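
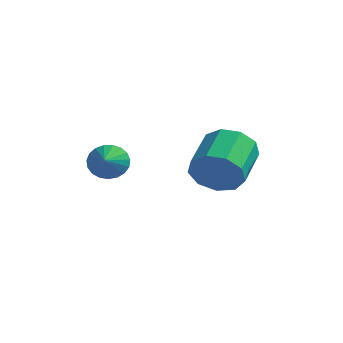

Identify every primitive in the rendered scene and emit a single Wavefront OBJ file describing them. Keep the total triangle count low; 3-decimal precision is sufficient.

v 1.81 0.552 0.054
v 2.327 0.318 0.961
v 1.967 2.054 1.614
v 1.45 2.288 0.706
v 2.794 0.598 0.472
v 2.434 2.335 1.125
v 2.8 0.857 -0.213
v 2.44 2.594 0.44
v 2.344 0.973 -0.773
v 1.983 2.71 -0.12
v 1.637 0.892 -0.946
v 1.277 2.628 -0.293
v 1.012 0.651 -0.652
v 0.651 2.388 0.001
v 0.76 0.364 -0.027
v 0.4 2.101 0.626
v 0.999 0.165 0.635
v 0.639 1.902 1.288
v 1.618 0.147 1.025
v 1.258 1.883 1.678
v -0.849 -2.33 1.1
v -0.412 -2.453 0.49
v -0.471 -3.17 1.54
v -0.224 -2.275 0.671
v -0.144 -2.105 0.925
v -0.186 -1.975 1.21
v -0.342 -1.906 1.476
v -0.586 -1.91 1.677
v -0.876 -1.987 1.778
v -1.16 -2.124 1.762
v -1.391 -2.296 1.631
v -1.528 -2.474 1.409
v -1.547 -2.627 1.133
v -1.446 -2.729 0.852
v -1.241 -2.762 0.613
v -0.969 -2.72 0.459
v -0.675 -2.611 0.415
f 2 1 5
f 2 5 3
f 3 5 6
f 3 6 4
f 5 1 7
f 5 7 6
f 6 7 8
f 6 8 4
f 7 1 9
f 7 9 8
f 8 9 10
f 8 10 4
f 9 1 11
f 9 11 10
f 10 11 12
f 10 12 4
f 11 1 13
f 11 13 12
f 12 13 14
f 12 14 4
f 13 1 15
f 13 15 14
f 14 15 16
f 14 16 4
f 15 1 17
f 15 17 16
f 16 17 18
f 16 18 4
f 17 1 19
f 17 19 18
f 18 19 20
f 18 20 4
f 19 1 2
f 19 2 20
f 20 2 3
f 20 3 4
f 22 21 24
f 22 24 23
f 24 21 25
f 24 25 23
f 25 21 26
f 25 26 23
f 26 21 27
f 26 27 23
f 27 21 28
f 27 28 23
f 28 21 29
f 28 29 23
f 29 21 30
f 29 30 23
f 30 21 31
f 30 31 23
f 31 21 32
f 31 32 23
f 32 21 33
f 32 33 23
f 33 21 34
f 33 34 23
f 34 21 35
f 34 35 23
f 35 21 36
f 35 36 23
f 36 21 37
f 36 37 23
f 37 21 22
f 37 22 23



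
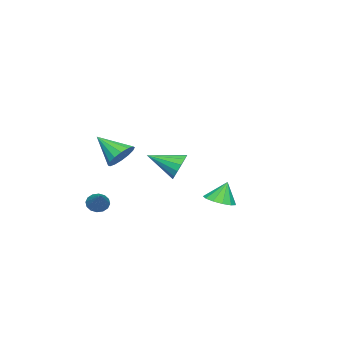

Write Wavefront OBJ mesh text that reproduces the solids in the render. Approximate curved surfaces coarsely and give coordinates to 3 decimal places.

v 3.786 -2.253 1.537
v 4.433 -1.917 2.065
v 3.654 -3.707 2.623
v 4.035 -1.75 2.241
v 3.571 -1.718 2.228
v 3.164 -1.828 2.03
v 2.924 -2.053 1.7
v 2.914 -2.331 1.327
v 3.139 -2.588 1.009
v 3.537 -2.755 0.833
v 4.001 -2.787 0.846
v 4.408 -2.677 1.044
v 4.648 -2.452 1.374
v 4.657 -2.174 1.748
v 1.226 1.961 -1.672
v 1.929 1.521 -1.377
v 0.894 2.239 -0.468
v 2.075 1.99 -1.445
v 1.953 2.449 -1.585
v 1.599 2.754 -1.753
v 1.127 2.806 -1.895
v 0.686 2.591 -1.966
v 0.417 2.175 -1.944
v 0.404 1.691 -1.836
v 0.653 1.293 -1.676
v 1.083 1.107 -1.514
v 1.559 1.192 -1.403
v -3.067 -2.34 -1.412
v -2.737 -1.907 -0.658
v -2.553 -4.06 -0.648
v -3.198 -2 -0.556
v -3.625 -2.184 -0.684
v -3.901 -2.41 -1.006
v -3.955 -2.617 -1.438
v -3.77 -2.751 -1.862
v -3.397 -2.774 -2.165
v -2.936 -2.681 -2.267
v -2.51 -2.497 -2.139
v -2.233 -2.271 -1.817
v -2.18 -2.063 -1.386
v -2.364 -1.93 -0.961
v 2.962 -4.076 -2.271
v 3.415 -4.24 -2.678
v 4.258 -3.184 -1.189
v 3.306 -3.952 -2.785
v 3.105 -3.697 -2.754
v 2.865 -3.544 -2.594
v 2.652 -3.533 -2.348
v 2.522 -3.668 -2.081
v 2.509 -3.912 -1.865
v 2.618 -4.2 -1.758
v 2.82 -4.455 -1.789
v 3.059 -4.608 -1.949
v 3.272 -4.619 -2.195
v 3.402 -4.485 -2.462
f 2 1 4
f 2 4 3
f 4 1 5
f 4 5 3
f 5 1 6
f 5 6 3
f 6 1 7
f 6 7 3
f 7 1 8
f 7 8 3
f 8 1 9
f 8 9 3
f 9 1 10
f 9 10 3
f 10 1 11
f 10 11 3
f 11 1 12
f 11 12 3
f 12 1 13
f 12 13 3
f 13 1 14
f 13 14 3
f 14 1 2
f 14 2 3
f 16 15 18
f 16 18 17
f 18 15 19
f 18 19 17
f 19 15 20
f 19 20 17
f 20 15 21
f 20 21 17
f 21 15 22
f 21 22 17
f 22 15 23
f 22 23 17
f 23 15 24
f 23 24 17
f 24 15 25
f 24 25 17
f 25 15 26
f 25 26 17
f 26 15 27
f 26 27 17
f 27 15 16
f 27 16 17
f 29 28 31
f 29 31 30
f 31 28 32
f 31 32 30
f 32 28 33
f 32 33 30
f 33 28 34
f 33 34 30
f 34 28 35
f 34 35 30
f 35 28 36
f 35 36 30
f 36 28 37
f 36 37 30
f 37 28 38
f 37 38 30
f 38 28 39
f 38 39 30
f 39 28 40
f 39 40 30
f 40 28 41
f 40 41 30
f 41 28 29
f 41 29 30
f 43 42 45
f 43 45 44
f 45 42 46
f 45 46 44
f 46 42 47
f 46 47 44
f 47 42 48
f 47 48 44
f 48 42 49
f 48 49 44
f 49 42 50
f 49 50 44
f 50 42 51
f 50 51 44
f 51 42 52
f 51 52 44
f 52 42 53
f 52 53 44
f 53 42 54
f 53 54 44
f 54 42 55
f 54 55 44
f 55 42 43
f 55 43 44



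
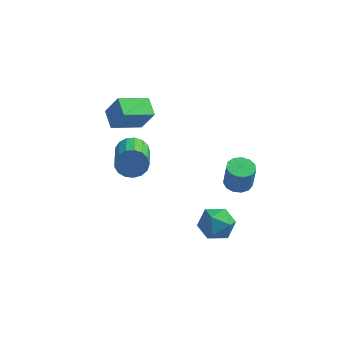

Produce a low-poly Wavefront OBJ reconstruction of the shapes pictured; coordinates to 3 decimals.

v 3.798 -1.961 -0.693
v 4.521 -1.479 -0.739
v 4.705 -1.597 0.907
v 3.982 -2.079 0.953
v 4.15 -1.165 -0.675
v 4.334 -1.284 0.971
v 3.667 -1.104 -0.617
v 3.851 -1.222 1.029
v 3.226 -1.315 -0.582
v 3.409 -1.433 1.063
v 2.966 -1.731 -0.583
v 3.15 -1.849 1.062
v 2.971 -2.22 -0.619
v 3.155 -2.338 1.027
v 3.238 -2.627 -0.678
v 3.422 -2.745 0.967
v 3.683 -2.822 -0.742
v 3.867 -2.94 0.904
v 4.165 -2.744 -0.79
v 4.349 -2.862 0.856
v 4.53 -2.417 -0.807
v 4.714 -2.535 0.838
v 4.663 -1.946 -0.788
v 4.847 -2.064 0.857
v 1.983 -2.499 -3.206
v 2.78 -1.893 -3.939
v 2.8 -4.247 -3.761
v 3.597 -3.641 -4.494
v 3.695 -3.547 -3.261
v 3.19 -2.466 -2.918
v 2.39 -3.674 -4.782
v 1.885 -2.593 -4.439
v 3.031 -2.62 -4.914
v 3.837 -2.541 -3.974
v 1.743 -3.599 -3.726
v 2.549 -3.52 -2.786
v -4.387 0.277 0.663
v -3.527 0.12 2.236
v -5.026 1.386 1.123
v -4.166 1.229 2.696
v -2.814 1.491 -0.076
v -1.954 1.334 1.497
v -3.453 2.6 0.384
v -2.593 2.443 1.957
v -2.387 -2.408 1.384
v -1.875 -1.979 2.141
v -1.401 -3.942 2.934
v -1.913 -4.372 2.176
v -2.325 -2.018 2.313
v -1.851 -3.982 3.106
v -2.79 -2.147 2.273
v -2.315 -4.11 3.065
v -3.162 -2.335 2.028
v -2.687 -4.299 2.821
v -3.356 -2.541 1.636
v -2.882 -4.504 2.428
v -3.329 -2.716 1.186
v -2.854 -4.679 1.979
v -3.086 -2.82 0.782
v -2.611 -4.784 1.574
v -2.683 -2.83 0.515
v -2.208 -4.794 1.307
v -2.212 -2.744 0.447
v -1.737 -4.707 1.24
v -1.781 -2.58 0.594
v -1.307 -4.544 1.387
v -1.49 -2.378 0.922
v -1.015 -4.341 1.714
v -1.403 -2.182 1.356
v -0.929 -4.145 2.148
v -1.543 -2.038 1.796
v -1.068 -4.001 2.588
f 2 1 5
f 2 5 3
f 3 5 6
f 3 6 4
f 5 1 7
f 5 7 6
f 6 7 8
f 6 8 4
f 7 1 9
f 7 9 8
f 8 9 10
f 8 10 4
f 9 1 11
f 9 11 10
f 10 11 12
f 10 12 4
f 11 1 13
f 11 13 12
f 12 13 14
f 12 14 4
f 13 1 15
f 13 15 14
f 14 15 16
f 14 16 4
f 15 1 17
f 15 17 16
f 16 17 18
f 16 18 4
f 17 1 19
f 17 19 18
f 18 19 20
f 18 20 4
f 19 1 21
f 19 21 20
f 20 21 22
f 20 22 4
f 21 1 23
f 21 23 22
f 22 23 24
f 22 24 4
f 23 1 2
f 23 2 24
f 24 2 3
f 24 3 4
f 25 36 30
f 25 30 26
f 25 26 32
f 25 32 35
f 25 35 36
f 26 30 34
f 30 36 29
f 36 35 27
f 35 32 31
f 32 26 33
f 28 34 29
f 28 29 27
f 28 27 31
f 28 31 33
f 28 33 34
f 29 34 30
f 27 29 36
f 31 27 35
f 33 31 32
f 34 33 26
f 38 40 37
f 41 38 37
f 37 40 39
f 39 41 37
f 38 44 40
f 42 38 41
f 42 44 38
f 40 44 39
f 43 41 39
f 39 44 43
f 43 42 41
f 44 42 43
f 46 45 49
f 46 49 47
f 47 49 50
f 47 50 48
f 49 45 51
f 49 51 50
f 50 51 52
f 50 52 48
f 51 45 53
f 51 53 52
f 52 53 54
f 52 54 48
f 53 45 55
f 53 55 54
f 54 55 56
f 54 56 48
f 55 45 57
f 55 57 56
f 56 57 58
f 56 58 48
f 57 45 59
f 57 59 58
f 58 59 60
f 58 60 48
f 59 45 61
f 59 61 60
f 60 61 62
f 60 62 48
f 61 45 63
f 61 63 62
f 62 63 64
f 62 64 48
f 63 45 65
f 63 65 64
f 64 65 66
f 64 66 48
f 65 45 67
f 65 67 66
f 66 67 68
f 66 68 48
f 67 45 69
f 67 69 68
f 68 69 70
f 68 70 48
f 69 45 71
f 69 71 70
f 70 71 72
f 70 72 48
f 71 45 46
f 71 46 72
f 72 46 47
f 72 47 48



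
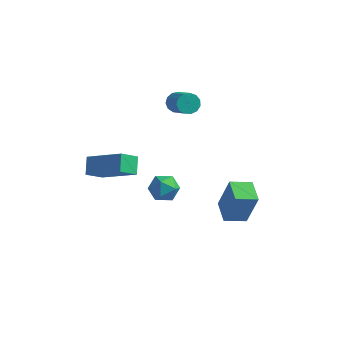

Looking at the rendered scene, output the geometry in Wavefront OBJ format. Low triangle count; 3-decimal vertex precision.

v -1.355 1.968 -0.337
v -1.003 2.5 -0.87
v -0.577 0.98 -0.81
v -0.225 1.512 -1.343
v -0.081 1.584 -0.528
v -0.562 2.195 -0.236
v -1.018 1.285 -1.444
v -1.499 1.896 -1.152
v -0.795 2.078 -1.554
v -0.216 2.263 -0.988
v -1.364 1.217 -0.692
v -0.785 1.402 -0.126
v 1.161 3.513 -2.55
v 1.749 3.495 -0.712
v 2.003 4.251 -2.812
v 2.591 4.233 -0.974
v 1.929 2.547 -2.806
v 2.517 2.529 -0.968
v 2.771 3.285 -3.068
v 3.359 3.267 -1.23
v -3.507 -0.778 0.957
v -3.811 -0.103 1.629
v -3.101 0.036 0.321
v -3.405 0.712 0.993
v -1.615 -0.932 1.967
v -1.919 -0.256 2.639
v -1.209 -0.117 1.331
v -1.513 0.558 2.003
v -1.325 4.194 3.448
v -1.099 3.984 2.934
v -0.149 3.235 3.658
v -0.375 3.446 4.172
v -0.929 4.267 3.003
v 0.021 3.519 3.727
v -0.885 4.528 3.214
v 0.066 3.779 3.938
v -0.98 4.682 3.499
v -0.03 3.934 4.224
v -1.185 4.682 3.768
v -0.235 3.933 4.492
v -1.435 4.527 3.935
v -0.484 3.778 4.659
v -1.649 4.266 3.948
v -0.699 3.517 4.672
v -1.761 3.982 3.801
v -0.811 3.234 4.525
v -1.735 3.766 3.543
v -0.784 3.018 4.267
v -1.578 3.686 3.254
v -0.628 2.937 3.978
v -1.341 3.767 3.027
v -0.391 3.018 3.751
f 1 12 6
f 1 6 2
f 1 2 8
f 1 8 11
f 1 11 12
f 2 6 10
f 6 12 5
f 12 11 3
f 11 8 7
f 8 2 9
f 4 10 5
f 4 5 3
f 4 3 7
f 4 7 9
f 4 9 10
f 5 10 6
f 3 5 12
f 7 3 11
f 9 7 8
f 10 9 2
f 14 16 13
f 17 14 13
f 13 16 15
f 15 17 13
f 14 20 16
f 18 14 17
f 18 20 14
f 16 20 15
f 19 17 15
f 15 20 19
f 19 18 17
f 20 18 19
f 22 24 21
f 25 22 21
f 21 24 23
f 23 25 21
f 22 28 24
f 26 22 25
f 26 28 22
f 24 28 23
f 27 25 23
f 23 28 27
f 27 26 25
f 28 26 27
f 30 29 33
f 30 33 31
f 31 33 34
f 31 34 32
f 33 29 35
f 33 35 34
f 34 35 36
f 34 36 32
f 35 29 37
f 35 37 36
f 36 37 38
f 36 38 32
f 37 29 39
f 37 39 38
f 38 39 40
f 38 40 32
f 39 29 41
f 39 41 40
f 40 41 42
f 40 42 32
f 41 29 43
f 41 43 42
f 42 43 44
f 42 44 32
f 43 29 45
f 43 45 44
f 44 45 46
f 44 46 32
f 45 29 47
f 45 47 46
f 46 47 48
f 46 48 32
f 47 29 49
f 47 49 48
f 48 49 50
f 48 50 32
f 49 29 51
f 49 51 50
f 50 51 52
f 50 52 32
f 51 29 30
f 51 30 52
f 52 30 31
f 52 31 32



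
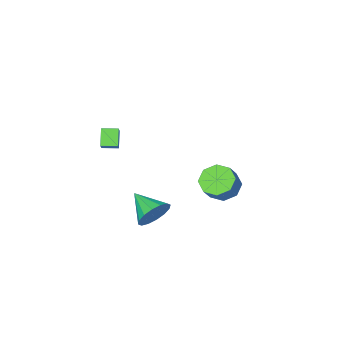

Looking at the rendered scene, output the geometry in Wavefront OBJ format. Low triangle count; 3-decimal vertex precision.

v -3.983 -2.141 -3.296
v -3.098 -2.12 -3.915
v -2.372 -1.719 -2.863
v -3.257 -1.739 -2.244
v -3.5 -1.398 -3.913
v -2.773 -0.996 -2.861
v -4.184 -1.11 -3.55
v -3.458 -0.709 -2.498
v -4.751 -1.427 -3.038
v -4.025 -1.025 -1.986
v -4.868 -2.161 -2.677
v -4.142 -1.76 -1.625
v -4.467 -2.884 -2.679
v -3.74 -2.482 -1.627
v -3.782 -3.171 -3.042
v -3.056 -2.77 -1.99
v -3.215 -2.855 -3.554
v -2.489 -2.453 -2.502
v 1.85 -0.077 -1.805
v 2.492 -0.339 -2.607
v 2.05 -1.763 -1.095
v 2.824 -0.136 -2.219
v 2.895 0.082 -1.721
v 2.686 0.257 -1.245
v 2.253 0.343 -0.919
v 1.712 0.317 -0.83
v 1.208 0.185 -1.003
v 0.877 -0.018 -1.39
v 0.806 -0.236 -1.889
v 1.015 -0.412 -2.365
v 1.448 -0.498 -2.691
v 1.988 -0.471 -2.779
v 3.706 -2.267 2.95
v 3.261 -2.915 3.748
v 2.956 -1.752 2.95
v 2.511 -2.4 3.748
v 4.109 -1.68 3.652
v 3.664 -2.328 4.45
v 3.359 -1.165 3.652
v 2.914 -1.813 4.45
f 2 1 5
f 2 5 3
f 3 5 6
f 3 6 4
f 5 1 7
f 5 7 6
f 6 7 8
f 6 8 4
f 7 1 9
f 7 9 8
f 8 9 10
f 8 10 4
f 9 1 11
f 9 11 10
f 10 11 12
f 10 12 4
f 11 1 13
f 11 13 12
f 12 13 14
f 12 14 4
f 13 1 15
f 13 15 14
f 14 15 16
f 14 16 4
f 15 1 17
f 15 17 16
f 16 17 18
f 16 18 4
f 17 1 2
f 17 2 18
f 18 2 3
f 18 3 4
f 20 19 22
f 20 22 21
f 22 19 23
f 22 23 21
f 23 19 24
f 23 24 21
f 24 19 25
f 24 25 21
f 25 19 26
f 25 26 21
f 26 19 27
f 26 27 21
f 27 19 28
f 27 28 21
f 28 19 29
f 28 29 21
f 29 19 30
f 29 30 21
f 30 19 31
f 30 31 21
f 31 19 32
f 31 32 21
f 32 19 20
f 32 20 21
f 34 36 33
f 37 34 33
f 33 36 35
f 35 37 33
f 34 40 36
f 38 34 37
f 38 40 34
f 36 40 35
f 39 37 35
f 35 40 39
f 39 38 37
f 40 38 39



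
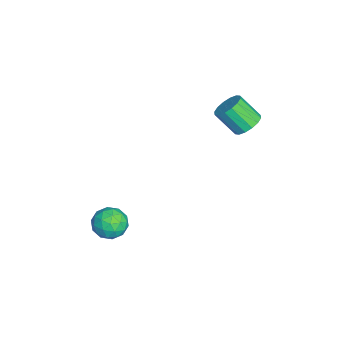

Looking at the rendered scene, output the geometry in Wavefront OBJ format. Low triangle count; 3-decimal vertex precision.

v -1.242 3.512 3.372
v -0.894 3.911 3.815
v -1.171 3.067 4.791
v -1.518 2.668 4.348
v -1.23 4.032 3.824
v -1.506 3.189 4.801
v -1.569 4.014 3.713
v -1.845 3.171 4.69
v -1.82 3.862 3.51
v -2.097 3.018 4.487
v -1.916 3.616 3.27
v -2.193 2.772 4.247
v -1.832 3.341 3.057
v -2.108 2.498 4.034
v -1.589 3.113 2.929
v -1.866 2.269 3.905
v -1.254 2.991 2.919
v -1.53 2.148 3.896
v -0.915 3.009 3.03
v -1.191 2.166 4.007
v -0.663 3.162 3.233
v -0.94 2.318 4.21
v -0.567 3.408 3.473
v -0.844 2.564 4.45
v -0.652 3.682 3.686
v -0.928 2.839 4.663
v 0.724 -1.52 -0.754
v 1.246 -1.391 -1.359
v 1.434 -2.549 -0.361
v 1.956 -2.42 -0.966
v 1.912 -1.896 -0.35
v 1.474 -1.26 -0.593
v 1.206 -2.68 -1.127
v 0.768 -2.044 -1.37
v 1.544 -2.107 -1.59
v 1.981 -1.623 -1.109
v 0.699 -2.317 -0.611
v 1.136 -1.833 -0.13
v 0.923 -1.365 -1.091
v 1.757 -2.575 -0.629
v 1.732 -2.267 -0.267
v 2.039 -2.191 -0.623
v 1.056 -1.289 -0.641
v 1.363 -1.213 -0.996
v 1.755 -1.509 -0.403
v 1.317 -2.727 -0.724
v 1.624 -2.651 -1.079
v 0.641 -1.749 -1.097
v 0.948 -1.673 -1.453
v 0.925 -2.431 -1.317
v 1.405 -1.71 -1.582
v 1.822 -2.315 -1.351
v 1.382 -2.468 -1.446
v 1.124 -2.094 -1.588
v 1.661 -1.426 -1.3
v 2.079 -2.03 -1.069
v 2.053 -1.723 -0.707
v 1.795 -1.349 -0.85
v 1.837 -1.847 -1.435
v 0.601 -1.91 -0.651
v 1.019 -2.514 -0.42
v 0.885 -2.591 -0.87
v 0.627 -2.217 -1.013
v 0.858 -1.625 -0.369
v 1.275 -2.23 -0.138
v 1.556 -1.846 -0.132
v 1.298 -1.472 -0.274
v 0.843 -2.093 -0.285
f 2 1 5
f 2 5 3
f 3 5 6
f 3 6 4
f 5 1 7
f 5 7 6
f 6 7 8
f 6 8 4
f 7 1 9
f 7 9 8
f 8 9 10
f 8 10 4
f 9 1 11
f 9 11 10
f 10 11 12
f 10 12 4
f 11 1 13
f 11 13 12
f 12 13 14
f 12 14 4
f 13 1 15
f 13 15 14
f 14 15 16
f 14 16 4
f 15 1 17
f 15 17 16
f 16 17 18
f 16 18 4
f 17 1 19
f 17 19 18
f 18 19 20
f 18 20 4
f 19 1 21
f 19 21 20
f 20 21 22
f 20 22 4
f 21 1 23
f 21 23 22
f 22 23 24
f 22 24 4
f 23 1 25
f 23 25 24
f 24 25 26
f 24 26 4
f 25 1 2
f 25 2 26
f 26 2 3
f 26 3 4
f 27 64 43
f 64 38 67
f 43 67 32
f 64 67 43
f 27 43 39
f 43 32 44
f 39 44 28
f 43 44 39
f 27 39 48
f 39 28 49
f 48 49 34
f 39 49 48
f 27 48 60
f 48 34 63
f 60 63 37
f 48 63 60
f 27 60 64
f 60 37 68
f 64 68 38
f 60 68 64
f 28 44 55
f 44 32 58
f 55 58 36
f 44 58 55
f 32 67 45
f 67 38 66
f 45 66 31
f 67 66 45
f 38 68 65
f 68 37 61
f 65 61 29
f 68 61 65
f 37 63 62
f 63 34 50
f 62 50 33
f 63 50 62
f 34 49 54
f 49 28 51
f 54 51 35
f 49 51 54
f 30 56 42
f 56 36 57
f 42 57 31
f 56 57 42
f 30 42 40
f 42 31 41
f 40 41 29
f 42 41 40
f 30 40 47
f 40 29 46
f 47 46 33
f 40 46 47
f 30 47 52
f 47 33 53
f 52 53 35
f 47 53 52
f 30 52 56
f 52 35 59
f 56 59 36
f 52 59 56
f 31 57 45
f 57 36 58
f 45 58 32
f 57 58 45
f 29 41 65
f 41 31 66
f 65 66 38
f 41 66 65
f 33 46 62
f 46 29 61
f 62 61 37
f 46 61 62
f 35 53 54
f 53 33 50
f 54 50 34
f 53 50 54
f 36 59 55
f 59 35 51
f 55 51 28
f 59 51 55



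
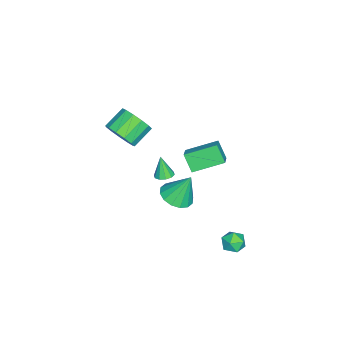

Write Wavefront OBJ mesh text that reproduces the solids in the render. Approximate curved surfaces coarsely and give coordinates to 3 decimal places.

v -0.493 0.492 2.767
v 0.315 0.682 3.207
v -1.184 1.987 3.388
v -0.375 2.177 3.828
v -0.125 1.043 1.852
v 0.684 1.233 2.292
v -0.815 2.538 2.473
v -0.007 2.728 2.913
v -2.822 -3.894 0.404
v -2.268 -3.888 1.237
v -3.345 -3.319 1.948
v -3.898 -3.326 1.116
v -2.176 -3.394 0.981
v -3.253 -2.825 1.693
v -2.289 -3.059 0.543
v -3.366 -2.491 1.254
v -2.571 -2.989 0.06
v -3.648 -2.421 0.771
v -2.933 -3.207 -0.313
v -4.01 -2.639 0.398
v -3.259 -3.643 -0.459
v -4.336 -3.074 0.252
v -3.447 -4.158 -0.33
v -4.523 -3.59 0.381
v -3.435 -4.59 0.032
v -4.512 -4.022 0.743
v -3.23 -4.801 0.512
v -4.306 -4.232 1.223
v -2.894 -4.724 0.958
v -3.971 -4.155 1.669
v -2.536 -4.383 1.228
v -3.612 -3.815 1.94
v -1.395 -0.279 -2.189
v -0.907 0.497 -2.475
v -1.585 0.439 -0.571
v -1.382 0.599 -2.577
v -1.861 0.467 -2.574
v -2.215 0.134 -2.468
v -2.349 -0.309 -2.288
v -2.228 -0.744 -2.081
v -1.883 -1.054 -1.903
v -1.408 -1.157 -1.801
v -0.929 -1.024 -1.804
v -0.575 -0.692 -1.909
v -0.441 -0.249 -2.09
v -0.562 0.186 -2.297
v -0.657 3.581 -3.519
v 0.021 3.805 -3.391
v -0.241 2.655 -4.109
v 0.437 2.879 -3.981
v 0.028 2.632 -3.436
v -0.229 3.203 -3.071
v 0.009 3.257 -4.429
v -0.248 3.828 -4.064
v 0.433 3.604 -3.954
v 0.445 3.218 -3.34
v -0.665 3.242 -4.16
v -0.653 2.856 -3.546
v -1.06 -0.827 -0.282
v -0.6 -0.585 -0.135
v -1.3 -1.113 0.942
v -0.843 -0.356 -0.129
v -1.169 -0.307 -0.182
v -1.453 -0.457 -0.273
v -1.587 -0.747 -0.367
v -1.519 -1.068 -0.429
v -1.276 -1.297 -0.435
v -0.95 -1.346 -0.382
v -0.666 -1.196 -0.291
v -0.532 -0.906 -0.197
f 2 4 1
f 5 2 1
f 1 4 3
f 3 5 1
f 2 8 4
f 6 2 5
f 6 8 2
f 4 8 3
f 7 5 3
f 3 8 7
f 7 6 5
f 8 6 7
f 10 9 13
f 10 13 11
f 11 13 14
f 11 14 12
f 13 9 15
f 13 15 14
f 14 15 16
f 14 16 12
f 15 9 17
f 15 17 16
f 16 17 18
f 16 18 12
f 17 9 19
f 17 19 18
f 18 19 20
f 18 20 12
f 19 9 21
f 19 21 20
f 20 21 22
f 20 22 12
f 21 9 23
f 21 23 22
f 22 23 24
f 22 24 12
f 23 9 25
f 23 25 24
f 24 25 26
f 24 26 12
f 25 9 27
f 25 27 26
f 26 27 28
f 26 28 12
f 27 9 29
f 27 29 28
f 28 29 30
f 28 30 12
f 29 9 31
f 29 31 30
f 30 31 32
f 30 32 12
f 31 9 10
f 31 10 32
f 32 10 11
f 32 11 12
f 34 33 36
f 34 36 35
f 36 33 37
f 36 37 35
f 37 33 38
f 37 38 35
f 38 33 39
f 38 39 35
f 39 33 40
f 39 40 35
f 40 33 41
f 40 41 35
f 41 33 42
f 41 42 35
f 42 33 43
f 42 43 35
f 43 33 44
f 43 44 35
f 44 33 45
f 44 45 35
f 45 33 46
f 45 46 35
f 46 33 34
f 46 34 35
f 47 58 52
f 47 52 48
f 47 48 54
f 47 54 57
f 47 57 58
f 48 52 56
f 52 58 51
f 58 57 49
f 57 54 53
f 54 48 55
f 50 56 51
f 50 51 49
f 50 49 53
f 50 53 55
f 50 55 56
f 51 56 52
f 49 51 58
f 53 49 57
f 55 53 54
f 56 55 48
f 60 59 62
f 60 62 61
f 62 59 63
f 62 63 61
f 63 59 64
f 63 64 61
f 64 59 65
f 64 65 61
f 65 59 66
f 65 66 61
f 66 59 67
f 66 67 61
f 67 59 68
f 67 68 61
f 68 59 69
f 68 69 61
f 69 59 70
f 69 70 61
f 70 59 60
f 70 60 61



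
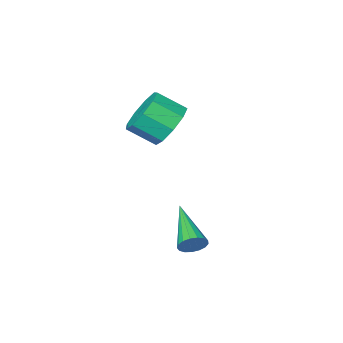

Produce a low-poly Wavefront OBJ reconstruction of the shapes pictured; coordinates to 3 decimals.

v 4.086 2.867 0.093
v 4.257 2.613 -0.364
v 3.574 1.093 0.887
v 4.471 2.62 -0.211
v 4.597 2.683 0.011
v 4.606 2.788 0.252
v 4.496 2.912 0.457
v 4.291 3.025 0.578
v 4.04 3.102 0.588
v 3.799 3.125 0.485
v 3.623 3.089 0.292
v 3.554 3.002 0.053
v 3.606 2.885 -0.177
v 3.769 2.763 -0.344
v 4.003 2.665 -0.412
v 2.562 -1.239 3.426
v 3.269 -1.093 2.733
v 4.104 -1.775 3.442
v 3.398 -1.921 4.134
v 3.287 -0.59 3.196
v 4.123 -1.271 3.904
v 2.967 -0.39 3.767
v 3.802 -1.072 4.475
v 2.457 -0.588 4.178
v 3.292 -1.27 4.886
v 1.996 -1.09 4.237
v 2.832 -1.772 4.945
v 1.801 -1.662 3.917
v 2.636 -2.344 4.625
v 1.962 -2.036 3.367
v 2.797 -2.718 4.075
v 2.404 -2.037 2.845
v 3.239 -2.719 3.553
v 2.92 -1.665 2.595
v 3.755 -2.346 3.303
f 2 1 4
f 2 4 3
f 4 1 5
f 4 5 3
f 5 1 6
f 5 6 3
f 6 1 7
f 6 7 3
f 7 1 8
f 7 8 3
f 8 1 9
f 8 9 3
f 9 1 10
f 9 10 3
f 10 1 11
f 10 11 3
f 11 1 12
f 11 12 3
f 12 1 13
f 12 13 3
f 13 1 14
f 13 14 3
f 14 1 15
f 14 15 3
f 15 1 2
f 15 2 3
f 17 16 20
f 17 20 18
f 18 20 21
f 18 21 19
f 20 16 22
f 20 22 21
f 21 22 23
f 21 23 19
f 22 16 24
f 22 24 23
f 23 24 25
f 23 25 19
f 24 16 26
f 24 26 25
f 25 26 27
f 25 27 19
f 26 16 28
f 26 28 27
f 27 28 29
f 27 29 19
f 28 16 30
f 28 30 29
f 29 30 31
f 29 31 19
f 30 16 32
f 30 32 31
f 31 32 33
f 31 33 19
f 32 16 34
f 32 34 33
f 33 34 35
f 33 35 19
f 34 16 17
f 34 17 35
f 35 17 18
f 35 18 19



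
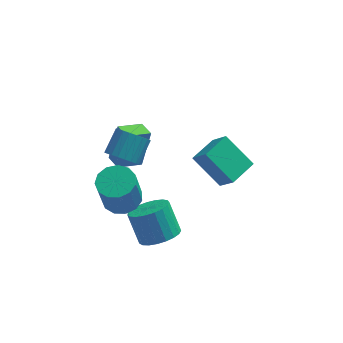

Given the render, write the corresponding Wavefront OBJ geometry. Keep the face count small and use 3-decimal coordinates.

v -0.832 -1.124 -0.24
v 0.071 -1.342 -0.183
v -0.166 -1.834 1.658
v -1.068 -1.616 1.6
v 0.032 -0.836 -0.052
v -0.204 -1.328 1.788
v -0.28 -0.421 0.019
v -0.517 -0.914 1.859
v -0.768 -0.23 0.007
v -1.004 -0.722 1.848
v -1.276 -0.322 -0.083
v -1.512 -0.814 1.758
v -1.643 -0.669 -0.223
v -1.879 -1.161 1.618
v -1.752 -1.16 -0.368
v -1.989 -1.653 1.472
v -1.569 -1.64 -0.473
v -1.806 -2.133 1.367
v -1.152 -1.956 -0.504
v -1.389 -2.448 1.336
v -0.634 -2.008 -0.451
v -0.87 -2.5 1.389
v -0.178 -1.779 -0.331
v -0.414 -2.271 1.509
v 3.556 0.912 -1.531
v 2.28 1.734 -0.275
v 4.485 2.06 -1.338
v 3.209 2.883 -0.083
v 4.151 0.257 -0.497
v 2.875 1.08 0.758
v 5.08 1.406 -0.305
v 3.804 2.228 0.951
v 0.853 -1.182 -3.228
v 1.806 -1.016 -2.938
v 1.26 -0.251 -1.582
v 0.307 -0.418 -1.872
v 1.723 -0.672 -3.166
v 1.177 0.092 -1.809
v 1.489 -0.417 -3.403
v 0.943 0.347 -2.047
v 1.145 -0.294 -3.611
v 0.599 0.47 -2.254
v 0.751 -0.325 -3.752
v 0.205 0.439 -2.396
v 0.374 -0.504 -3.803
v -0.172 0.261 -2.447
v 0.08 -0.8 -3.755
v -0.466 -0.036 -2.398
v -0.08 -1.162 -3.615
v -0.626 -0.398 -2.258
v -0.079 -1.528 -3.408
v -0.625 -0.764 -2.052
v 0.084 -1.834 -3.171
v -0.462 -1.07 -1.814
v 0.379 -2.027 -2.943
v -0.167 -1.263 -1.587
v 0.756 -2.074 -2.765
v 0.21 -1.31 -1.408
v 1.15 -1.967 -2.666
v 0.604 -1.203 -1.31
v 1.493 -1.724 -2.665
v 0.947 -0.96 -1.309
v 1.725 -1.388 -2.762
v 1.179 -0.623 -1.405
v -1.204 2.315 -1.733
v -0.772 2.809 0.241
v -1.656 3.11 -1.833
v -1.224 3.604 0.141
v -0.096 2.896 -2.121
v 0.336 3.39 -0.147
v -0.548 3.691 -2.221
v -0.116 4.185 -0.247
v -0.824 -0.712 2.342
v -0.178 -0.592 1.818
v 0.31 0.351 2.635
v -0.336 0.232 3.158
v -0.396 -0.378 1.7
v 0.091 0.566 2.517
v -0.679 -0.214 1.68
v -0.192 0.73 2.497
v -0.985 -0.127 1.761
v -0.497 0.817 2.578
v -1.265 -0.128 1.93
v -0.778 0.816 2.747
v -1.479 -0.218 2.162
v -0.992 0.726 2.979
v -1.593 -0.383 2.421
v -1.105 0.56 3.238
v -1.589 -0.599 2.668
v -1.102 0.345 3.485
v -1.47 -0.831 2.865
v -0.982 0.112 3.682
v -1.251 -1.046 2.983
v -0.764 -0.102 3.8
v -0.968 -1.21 3.003
v -0.481 -0.266 3.82
v -0.663 -1.297 2.922
v -0.175 -0.353 3.739
v -0.382 -1.296 2.753
v 0.105 -0.352 3.57
v -0.168 -1.206 2.521
v 0.319 -0.262 3.338
v -0.055 -1.04 2.262
v 0.433 -0.097 3.079
v -0.058 -0.825 2.015
v 0.429 0.119 2.832
f 2 1 5
f 2 5 3
f 3 5 6
f 3 6 4
f 5 1 7
f 5 7 6
f 6 7 8
f 6 8 4
f 7 1 9
f 7 9 8
f 8 9 10
f 8 10 4
f 9 1 11
f 9 11 10
f 10 11 12
f 10 12 4
f 11 1 13
f 11 13 12
f 12 13 14
f 12 14 4
f 13 1 15
f 13 15 14
f 14 15 16
f 14 16 4
f 15 1 17
f 15 17 16
f 16 17 18
f 16 18 4
f 17 1 19
f 17 19 18
f 18 19 20
f 18 20 4
f 19 1 21
f 19 21 20
f 20 21 22
f 20 22 4
f 21 1 23
f 21 23 22
f 22 23 24
f 22 24 4
f 23 1 2
f 23 2 24
f 24 2 3
f 24 3 4
f 26 28 25
f 29 26 25
f 25 28 27
f 27 29 25
f 26 32 28
f 30 26 29
f 30 32 26
f 28 32 27
f 31 29 27
f 27 32 31
f 31 30 29
f 32 30 31
f 34 33 37
f 34 37 35
f 35 37 38
f 35 38 36
f 37 33 39
f 37 39 38
f 38 39 40
f 38 40 36
f 39 33 41
f 39 41 40
f 40 41 42
f 40 42 36
f 41 33 43
f 41 43 42
f 42 43 44
f 42 44 36
f 43 33 45
f 43 45 44
f 44 45 46
f 44 46 36
f 45 33 47
f 45 47 46
f 46 47 48
f 46 48 36
f 47 33 49
f 47 49 48
f 48 49 50
f 48 50 36
f 49 33 51
f 49 51 50
f 50 51 52
f 50 52 36
f 51 33 53
f 51 53 52
f 52 53 54
f 52 54 36
f 53 33 55
f 53 55 54
f 54 55 56
f 54 56 36
f 55 33 57
f 55 57 56
f 56 57 58
f 56 58 36
f 57 33 59
f 57 59 58
f 58 59 60
f 58 60 36
f 59 33 61
f 59 61 60
f 60 61 62
f 60 62 36
f 61 33 63
f 61 63 62
f 62 63 64
f 62 64 36
f 63 33 34
f 63 34 64
f 64 34 35
f 64 35 36
f 66 68 65
f 69 66 65
f 65 68 67
f 67 69 65
f 66 72 68
f 70 66 69
f 70 72 66
f 68 72 67
f 71 69 67
f 67 72 71
f 71 70 69
f 72 70 71
f 74 73 77
f 74 77 75
f 75 77 78
f 75 78 76
f 77 73 79
f 77 79 78
f 78 79 80
f 78 80 76
f 79 73 81
f 79 81 80
f 80 81 82
f 80 82 76
f 81 73 83
f 81 83 82
f 82 83 84
f 82 84 76
f 83 73 85
f 83 85 84
f 84 85 86
f 84 86 76
f 85 73 87
f 85 87 86
f 86 87 88
f 86 88 76
f 87 73 89
f 87 89 88
f 88 89 90
f 88 90 76
f 89 73 91
f 89 91 90
f 90 91 92
f 90 92 76
f 91 73 93
f 91 93 92
f 92 93 94
f 92 94 76
f 93 73 95
f 93 95 94
f 94 95 96
f 94 96 76
f 95 73 97
f 95 97 96
f 96 97 98
f 96 98 76
f 97 73 99
f 97 99 98
f 98 99 100
f 98 100 76
f 99 73 101
f 99 101 100
f 100 101 102
f 100 102 76
f 101 73 103
f 101 103 102
f 102 103 104
f 102 104 76
f 103 73 105
f 103 105 104
f 104 105 106
f 104 106 76
f 105 73 74
f 105 74 106
f 106 74 75
f 106 75 76



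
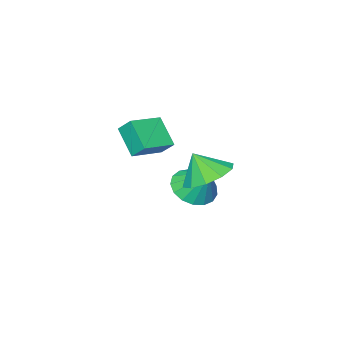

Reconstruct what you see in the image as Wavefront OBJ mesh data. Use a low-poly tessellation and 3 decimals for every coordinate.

v -1.576 2.373 -2.262
v -0.744 1.958 -1.954
v -1.564 3.247 -1.118
v -0.599 2.312 -2.226
v -0.677 2.68 -2.506
v -0.962 2.978 -2.73
v -1.387 3.137 -2.847
v -1.856 3.121 -2.83
v -2.26 2.934 -2.683
v -2.508 2.619 -2.44
v -2.542 2.247 -2.156
v -2.355 1.904 -1.897
v -1.989 1.669 -1.721
v -1.529 1.595 -1.669
v -1.079 1.699 -1.753
v -2.449 -1.279 -0.57
v -2.556 -0.653 0.053
v -2.226 -0.214 -1.603
v -2.333 0.412 -0.98
v -0.947 -1.312 -0.28
v -1.054 -0.686 0.343
v -0.724 -0.247 -1.313
v -0.831 0.379 -0.69
v -0.737 4.045 -0.632
v 0.303 4.253 -0.838
v -0.423 3.535 0.432
v 0.048 4.777 -0.512
v -0.506 5.021 -0.232
v -1.149 4.892 -0.104
v -1.634 4.44 -0.178
v -1.776 3.836 -0.426
v -1.521 3.312 -0.752
v -0.967 3.068 -1.032
v -0.324 3.197 -1.159
v 0.161 3.65 -1.085
f 2 1 4
f 2 4 3
f 4 1 5
f 4 5 3
f 5 1 6
f 5 6 3
f 6 1 7
f 6 7 3
f 7 1 8
f 7 8 3
f 8 1 9
f 8 9 3
f 9 1 10
f 9 10 3
f 10 1 11
f 10 11 3
f 11 1 12
f 11 12 3
f 12 1 13
f 12 13 3
f 13 1 14
f 13 14 3
f 14 1 15
f 14 15 3
f 15 1 2
f 15 2 3
f 17 19 16
f 20 17 16
f 16 19 18
f 18 20 16
f 17 23 19
f 21 17 20
f 21 23 17
f 19 23 18
f 22 20 18
f 18 23 22
f 22 21 20
f 23 21 22
f 25 24 27
f 25 27 26
f 27 24 28
f 27 28 26
f 28 24 29
f 28 29 26
f 29 24 30
f 29 30 26
f 30 24 31
f 30 31 26
f 31 24 32
f 31 32 26
f 32 24 33
f 32 33 26
f 33 24 34
f 33 34 26
f 34 24 35
f 34 35 26
f 35 24 25
f 35 25 26



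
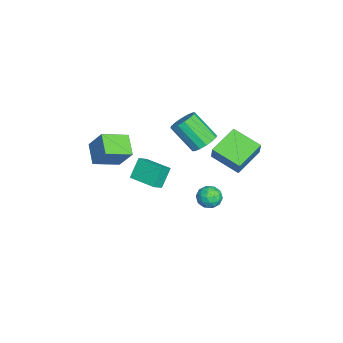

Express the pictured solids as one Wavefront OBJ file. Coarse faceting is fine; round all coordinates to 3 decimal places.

v -2.304 1.193 1.474
v -3.701 2.245 2.19
v -1.467 2.723 0.857
v -2.865 3.775 1.573
v -1.695 1.285 2.527
v -3.093 2.337 3.243
v -0.859 2.815 1.91
v -2.256 3.867 2.626
v -3.106 1.547 -1.925
v -2.647 1.771 -2.526
v -2.493 0.429 -1.874
v -2.034 0.653 -2.475
v -1.962 1.003 -1.772
v -2.34 1.694 -1.804
v -2.8 0.506 -2.596
v -3.178 1.197 -2.628
v -2.458 1.128 -2.941
v -1.94 1.435 -2.432
v -3.2 0.765 -1.968
v -2.682 1.072 -1.459
v -2.93 1.757 -2.23
v -2.21 0.443 -2.17
v -2.167 0.649 -1.757
v -1.898 0.78 -2.11
v -2.75 1.712 -1.805
v -2.48 1.843 -2.159
v -2.077 1.392 -1.716
v -2.66 0.357 -2.241
v -2.39 0.488 -2.595
v -3.242 1.42 -2.29
v -2.973 1.551 -2.643
v -3.063 0.808 -2.684
v -2.549 1.511 -2.827
v -2.189 0.853 -2.797
v -2.639 0.767 -2.868
v -2.862 1.173 -2.887
v -2.245 1.691 -2.528
v -1.885 1.034 -2.498
v -1.842 1.24 -2.085
v -2.065 1.646 -2.103
v -2.134 1.313 -2.772
v -3.255 1.166 -1.902
v -2.895 0.509 -1.872
v -3.075 0.554 -2.297
v -3.298 0.96 -2.315
v -2.951 1.347 -1.603
v -2.591 0.689 -1.573
v -2.278 1.027 -1.513
v -2.501 1.433 -1.532
v -3.006 0.887 -1.628
v -3.233 -2.905 -1.41
v -2.678 -3.286 -0.925
v -3.929 -2.486 -0.282
v -3.374 -2.867 0.203
v -2.306 -1.493 -1.363
v -1.751 -1.874 -0.878
v -3.002 -1.074 -0.235
v -2.447 -1.455 0.25
v -3.328 0.769 1.742
v -2.61 0.916 2.153
v -3.174 -0.342 3.589
v -3.892 -0.489 3.178
v -2.889 1.213 2.304
v -3.453 -0.044 3.739
v -3.286 1.391 2.304
v -3.85 0.134 3.74
v -3.694 1.403 2.154
v -4.258 0.146 3.59
v -4.004 1.244 1.894
v -4.568 -0.013 3.329
v -4.132 0.959 1.592
v -4.696 -0.299 3.028
v -4.046 0.622 1.331
v -4.61 -0.636 2.767
v -3.767 0.324 1.181
v -4.331 -0.933 2.616
v -3.37 0.146 1.18
v -3.934 -1.111 2.616
v -2.962 0.134 1.33
v -3.526 -1.123 2.766
v -2.652 0.293 1.591
v -3.216 -0.964 3.026
v -2.524 0.579 1.892
v -3.088 -0.679 3.328
v 0.735 -4.844 2.842
v -0.409 -5.184 3.514
v 0.038 -3.509 2.33
v -1.106 -3.849 3.003
v 1.266 -4.071 4.137
v 0.122 -4.411 4.81
v 0.569 -2.736 3.626
v -0.575 -3.076 4.298
f 2 4 1
f 5 2 1
f 1 4 3
f 3 5 1
f 2 8 4
f 6 2 5
f 6 8 2
f 4 8 3
f 7 5 3
f 3 8 7
f 7 6 5
f 8 6 7
f 9 46 25
f 46 20 49
f 25 49 14
f 46 49 25
f 9 25 21
f 25 14 26
f 21 26 10
f 25 26 21
f 9 21 30
f 21 10 31
f 30 31 16
f 21 31 30
f 9 30 42
f 30 16 45
f 42 45 19
f 30 45 42
f 9 42 46
f 42 19 50
f 46 50 20
f 42 50 46
f 10 26 37
f 26 14 40
f 37 40 18
f 26 40 37
f 14 49 27
f 49 20 48
f 27 48 13
f 49 48 27
f 20 50 47
f 50 19 43
f 47 43 11
f 50 43 47
f 19 45 44
f 45 16 32
f 44 32 15
f 45 32 44
f 16 31 36
f 31 10 33
f 36 33 17
f 31 33 36
f 12 38 24
f 38 18 39
f 24 39 13
f 38 39 24
f 12 24 22
f 24 13 23
f 22 23 11
f 24 23 22
f 12 22 29
f 22 11 28
f 29 28 15
f 22 28 29
f 12 29 34
f 29 15 35
f 34 35 17
f 29 35 34
f 12 34 38
f 34 17 41
f 38 41 18
f 34 41 38
f 13 39 27
f 39 18 40
f 27 40 14
f 39 40 27
f 11 23 47
f 23 13 48
f 47 48 20
f 23 48 47
f 15 28 44
f 28 11 43
f 44 43 19
f 28 43 44
f 17 35 36
f 35 15 32
f 36 32 16
f 35 32 36
f 18 41 37
f 41 17 33
f 37 33 10
f 41 33 37
f 52 54 51
f 55 52 51
f 51 54 53
f 53 55 51
f 52 58 54
f 56 52 55
f 56 58 52
f 54 58 53
f 57 55 53
f 53 58 57
f 57 56 55
f 58 56 57
f 60 59 63
f 60 63 61
f 61 63 64
f 61 64 62
f 63 59 65
f 63 65 64
f 64 65 66
f 64 66 62
f 65 59 67
f 65 67 66
f 66 67 68
f 66 68 62
f 67 59 69
f 67 69 68
f 68 69 70
f 68 70 62
f 69 59 71
f 69 71 70
f 70 71 72
f 70 72 62
f 71 59 73
f 71 73 72
f 72 73 74
f 72 74 62
f 73 59 75
f 73 75 74
f 74 75 76
f 74 76 62
f 75 59 77
f 75 77 76
f 76 77 78
f 76 78 62
f 77 59 79
f 77 79 78
f 78 79 80
f 78 80 62
f 79 59 81
f 79 81 80
f 80 81 82
f 80 82 62
f 81 59 83
f 81 83 82
f 82 83 84
f 82 84 62
f 83 59 60
f 83 60 84
f 84 60 61
f 84 61 62
f 86 88 85
f 89 86 85
f 85 88 87
f 87 89 85
f 86 92 88
f 90 86 89
f 90 92 86
f 88 92 87
f 91 89 87
f 87 92 91
f 91 90 89
f 92 90 91



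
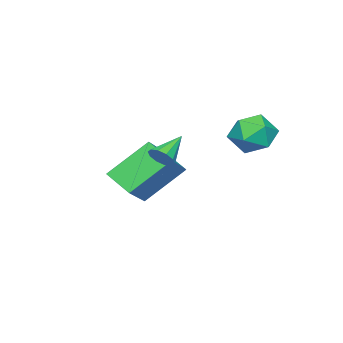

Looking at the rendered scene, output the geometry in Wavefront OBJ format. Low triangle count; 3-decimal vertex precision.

v 2.55 -0.011 0.984
v 2.789 -0.274 1.39
v 1.47 0.111 1.696
v 2.85 0.052 1.428
v 2.797 0.353 1.296
v 2.65 0.516 1.044
v 2.464 0.477 0.77
v 2.311 0.252 0.577
v 2.25 -0.074 0.539
v 2.303 -0.376 0.671
v 2.45 -0.538 0.923
v 2.636 -0.5 1.197
v -1.889 2.004 1.307
v -1.025 1.939 1.76
v -1.635 0.601 0.62
v -0.771 0.536 1.073
v -1.599 0.474 1.589
v -1.757 1.341 2.013
v -0.903 1.199 0.367
v -1.061 2.066 0.791
v -0.416 1.442 1.179
v -0.846 0.993 1.934
v -1.814 1.547 0.446
v -2.244 1.098 1.201
v -0.608 -3.825 -2.041
v -1.809 -2.804 -0.623
v -0.463 -2.738 -2.701
v -1.664 -1.717 -1.283
v 0.984 -3.403 -0.997
v -0.217 -2.382 0.421
v 1.129 -2.316 -1.657
v -0.072 -1.295 -0.239
f 2 1 4
f 2 4 3
f 4 1 5
f 4 5 3
f 5 1 6
f 5 6 3
f 6 1 7
f 6 7 3
f 7 1 8
f 7 8 3
f 8 1 9
f 8 9 3
f 9 1 10
f 9 10 3
f 10 1 11
f 10 11 3
f 11 1 12
f 11 12 3
f 12 1 2
f 12 2 3
f 13 24 18
f 13 18 14
f 13 14 20
f 13 20 23
f 13 23 24
f 14 18 22
f 18 24 17
f 24 23 15
f 23 20 19
f 20 14 21
f 16 22 17
f 16 17 15
f 16 15 19
f 16 19 21
f 16 21 22
f 17 22 18
f 15 17 24
f 19 15 23
f 21 19 20
f 22 21 14
f 26 28 25
f 29 26 25
f 25 28 27
f 27 29 25
f 26 32 28
f 30 26 29
f 30 32 26
f 28 32 27
f 31 29 27
f 27 32 31
f 31 30 29
f 32 30 31



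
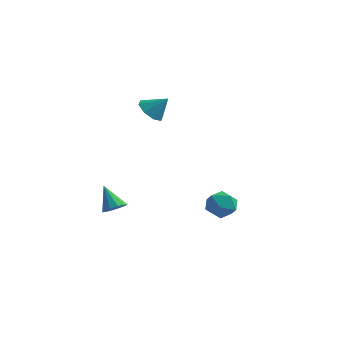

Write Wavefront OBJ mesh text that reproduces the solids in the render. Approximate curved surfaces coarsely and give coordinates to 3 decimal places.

v -2.096 1.237 3.066
v -1.418 1.163 2.449
v -1.184 1.523 4.034
v -1.672 1.818 2.494
v -2.173 2.133 2.874
v -2.63 1.923 3.367
v -2.774 1.311 3.684
v -2.521 0.656 3.639
v -2.019 0.341 3.259
v -1.562 0.551 2.766
v 4.232 -1.671 -2.188
v 4.771 -2.208 -1.574
v 2.949 -1.952 -1.306
v 3.488 -2.489 -0.692
v 3.617 -1.521 -0.738
v 4.41 -1.347 -1.283
v 3.31 -2.813 -1.597
v 4.103 -2.639 -2.142
v 4.201 -2.914 -1.209
v 4.391 -2.115 -0.678
v 3.329 -2.045 -2.202
v 3.519 -1.246 -1.671
v -3.206 -0.823 -3.776
v -2.661 -0.407 -3.527
v -4.134 -0.417 -2.424
v -2.925 -0.149 -3.786
v -3.298 -0.149 -4.042
v -3.635 -0.407 -4.196
v -3.808 -0.823 -4.189
v -3.752 -1.24 -4.025
v -3.487 -1.497 -3.766
v -3.115 -1.497 -3.511
v -2.778 -1.24 -3.357
v -2.604 -0.823 -3.363
f 2 1 4
f 2 4 3
f 4 1 5
f 4 5 3
f 5 1 6
f 5 6 3
f 6 1 7
f 6 7 3
f 7 1 8
f 7 8 3
f 8 1 9
f 8 9 3
f 9 1 10
f 9 10 3
f 10 1 2
f 10 2 3
f 11 22 16
f 11 16 12
f 11 12 18
f 11 18 21
f 11 21 22
f 12 16 20
f 16 22 15
f 22 21 13
f 21 18 17
f 18 12 19
f 14 20 15
f 14 15 13
f 14 13 17
f 14 17 19
f 14 19 20
f 15 20 16
f 13 15 22
f 17 13 21
f 19 17 18
f 20 19 12
f 24 23 26
f 24 26 25
f 26 23 27
f 26 27 25
f 27 23 28
f 27 28 25
f 28 23 29
f 28 29 25
f 29 23 30
f 29 30 25
f 30 23 31
f 30 31 25
f 31 23 32
f 31 32 25
f 32 23 33
f 32 33 25
f 33 23 34
f 33 34 25
f 34 23 24
f 34 24 25



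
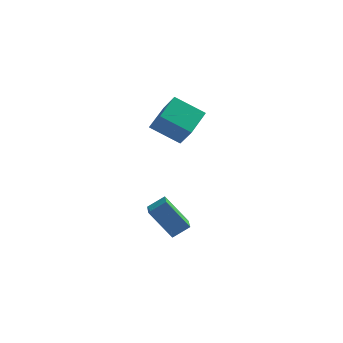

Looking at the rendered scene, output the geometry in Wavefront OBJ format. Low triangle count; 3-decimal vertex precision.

v 0.563 3.239 1.447
v -1.018 3.54 2.399
v 1.21 4.726 2.049
v -0.371 5.028 3.001
v 1.151 2.492 2.659
v -0.43 2.794 3.611
v 1.798 3.98 3.261
v 0.217 4.281 4.213
v -0.894 0.826 -2.18
v -0.027 1.12 -1.569
v -1.042 2.216 -2.636
v -0.176 2.509 -2.025
v 0.316 0.451 -3.715
v 1.182 0.744 -3.104
v 0.167 1.84 -4.171
v 1.034 2.134 -3.56
f 2 4 1
f 5 2 1
f 1 4 3
f 3 5 1
f 2 8 4
f 6 2 5
f 6 8 2
f 4 8 3
f 7 5 3
f 3 8 7
f 7 6 5
f 8 6 7
f 10 12 9
f 13 10 9
f 9 12 11
f 11 13 9
f 10 16 12
f 14 10 13
f 14 16 10
f 12 16 11
f 15 13 11
f 11 16 15
f 15 14 13
f 16 14 15



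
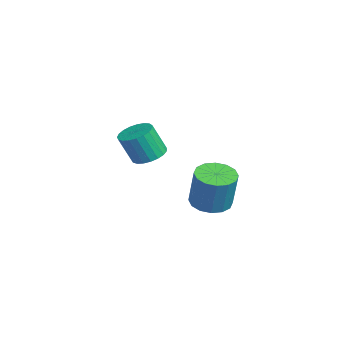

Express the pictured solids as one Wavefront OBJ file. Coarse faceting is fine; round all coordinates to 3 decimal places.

v 1.755 -1.452 -1.995
v 2.406 -0.66 -2.222
v 2.976 -0.536 -0.152
v 2.325 -1.328 0.075
v 1.931 -0.423 -2.105
v 2.501 -0.298 -0.036
v 1.409 -0.462 -1.959
v 1.979 -0.337 0.11
v 0.979 -0.766 -1.822
v 1.55 -0.641 0.247
v 0.758 -1.254 -1.732
v 1.328 -1.129 0.337
v 0.803 -1.795 -1.712
v 1.374 -1.67 0.357
v 1.104 -2.244 -1.768
v 1.674 -2.12 0.302
v 1.579 -2.482 -1.884
v 2.149 -2.357 0.185
v 2.101 -2.443 -2.03
v 2.671 -2.318 0.039
v 2.53 -2.139 -2.167
v 3.101 -2.014 -0.098
v 2.752 -1.651 -2.257
v 3.322 -1.526 -0.188
v 2.706 -1.11 -2.277
v 3.277 -0.985 -0.208
v -3.748 -3.301 -1.27
v -3.195 -4.025 -1.572
v -3.238 -4.743 0.068
v -3.792 -4.019 0.37
v -2.924 -3.759 -1.448
v -2.967 -4.477 0.191
v -2.795 -3.414 -1.294
v -2.839 -4.132 0.346
v -2.831 -3.05 -1.135
v -2.875 -3.767 0.504
v -3.026 -2.729 -1
v -3.07 -3.446 0.639
v -3.346 -2.507 -0.911
v -3.39 -3.224 0.728
v -3.735 -2.422 -0.885
v -3.779 -3.139 0.755
v -4.127 -2.489 -0.924
v -4.17 -3.207 0.715
v -4.453 -2.697 -1.024
v -4.496 -3.414 0.615
v -4.657 -3.009 -1.166
v -4.701 -3.727 0.473
v -4.704 -3.372 -1.326
v -4.748 -4.089 0.313
v -4.586 -3.722 -1.476
v -4.629 -4.44 0.163
v -4.323 -4 -1.591
v -4.366 -4.717 0.049
v -3.96 -4.157 -1.65
v -4.004 -4.874 -0.01
v -3.561 -4.166 -1.643
v -3.605 -4.883 -0.004
f 2 1 5
f 2 5 3
f 3 5 6
f 3 6 4
f 5 1 7
f 5 7 6
f 6 7 8
f 6 8 4
f 7 1 9
f 7 9 8
f 8 9 10
f 8 10 4
f 9 1 11
f 9 11 10
f 10 11 12
f 10 12 4
f 11 1 13
f 11 13 12
f 12 13 14
f 12 14 4
f 13 1 15
f 13 15 14
f 14 15 16
f 14 16 4
f 15 1 17
f 15 17 16
f 16 17 18
f 16 18 4
f 17 1 19
f 17 19 18
f 18 19 20
f 18 20 4
f 19 1 21
f 19 21 20
f 20 21 22
f 20 22 4
f 21 1 23
f 21 23 22
f 22 23 24
f 22 24 4
f 23 1 25
f 23 25 24
f 24 25 26
f 24 26 4
f 25 1 2
f 25 2 26
f 26 2 3
f 26 3 4
f 28 27 31
f 28 31 29
f 29 31 32
f 29 32 30
f 31 27 33
f 31 33 32
f 32 33 34
f 32 34 30
f 33 27 35
f 33 35 34
f 34 35 36
f 34 36 30
f 35 27 37
f 35 37 36
f 36 37 38
f 36 38 30
f 37 27 39
f 37 39 38
f 38 39 40
f 38 40 30
f 39 27 41
f 39 41 40
f 40 41 42
f 40 42 30
f 41 27 43
f 41 43 42
f 42 43 44
f 42 44 30
f 43 27 45
f 43 45 44
f 44 45 46
f 44 46 30
f 45 27 47
f 45 47 46
f 46 47 48
f 46 48 30
f 47 27 49
f 47 49 48
f 48 49 50
f 48 50 30
f 49 27 51
f 49 51 50
f 50 51 52
f 50 52 30
f 51 27 53
f 51 53 52
f 52 53 54
f 52 54 30
f 53 27 55
f 53 55 54
f 54 55 56
f 54 56 30
f 55 27 57
f 55 57 56
f 56 57 58
f 56 58 30
f 57 27 28
f 57 28 58
f 58 28 29
f 58 29 30



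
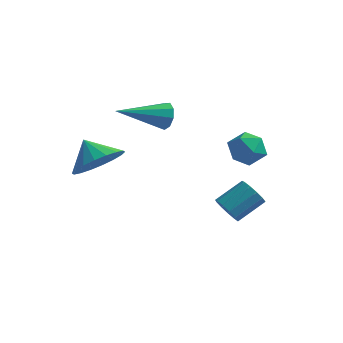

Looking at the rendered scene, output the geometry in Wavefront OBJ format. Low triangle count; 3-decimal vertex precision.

v -0.465 -0.921 -0.393
v 0.336 -0.577 0.192
v -1.215 -0.479 0.373
v 0.255 -0.217 -0.095
v 0.031 0.003 -0.441
v -0.291 0.04 -0.778
v -0.647 -0.113 -1.038
v -0.968 -0.427 -1.171
v -1.189 -0.838 -1.149
v -1.266 -1.266 -0.978
v -1.185 -1.625 -0.691
v -0.961 -1.845 -0.345
v -0.639 -1.883 -0.008
v -0.283 -1.729 0.252
v 0.038 -1.416 0.385
v 0.258 -1.005 0.363
v 3.471 1.584 -3.623
v 3.998 1.33 -3.882
v 4.736 2.182 -3.216
v 4.209 2.436 -2.957
v 3.893 1.594 -4.104
v 4.631 2.447 -3.438
v 3.654 1.855 -4.173
v 4.392 2.708 -3.507
v 3.357 2.03 -4.068
v 4.095 2.882 -3.401
v 3.096 2.063 -3.821
v 3.834 2.916 -3.155
v 2.954 1.944 -3.511
v 3.692 2.797 -2.845
v 2.976 1.711 -3.237
v 3.715 2.563 -2.571
v 3.155 1.437 -3.086
v 3.894 2.29 -2.42
v 3.435 1.21 -3.105
v 4.173 2.063 -2.439
v 3.726 1.101 -3.288
v 4.464 1.954 -2.622
v 3.936 1.146 -3.578
v 4.674 1.999 -2.912
v 1.153 1.516 0.953
v 1.485 1.399 1.463
v -0.293 0.284 1.607
v 1.23 1.732 1.529
v 0.94 1.964 1.325
v 0.75 1.987 0.947
v 0.748 1.789 0.571
v 0.936 1.464 0.374
v 1.226 1.163 0.448
v 1.482 1.028 0.758
v 1.584 1.121 1.159
v 3.463 3.612 -0.618
v 4.044 3.825 -1.156
v 3.376 2.415 -1.184
v 3.957 2.628 -1.722
v 4.149 2.521 -0.932
v 4.203 3.26 -0.582
v 3.217 2.98 -1.758
v 3.271 3.719 -1.408
v 3.893 3.434 -1.86
v 4.468 3.15 -1.35
v 2.952 3.09 -0.99
v 3.527 2.806 -0.48
f 2 1 4
f 2 4 3
f 4 1 5
f 4 5 3
f 5 1 6
f 5 6 3
f 6 1 7
f 6 7 3
f 7 1 8
f 7 8 3
f 8 1 9
f 8 9 3
f 9 1 10
f 9 10 3
f 10 1 11
f 10 11 3
f 11 1 12
f 11 12 3
f 12 1 13
f 12 13 3
f 13 1 14
f 13 14 3
f 14 1 15
f 14 15 3
f 15 1 16
f 15 16 3
f 16 1 2
f 16 2 3
f 18 17 21
f 18 21 19
f 19 21 22
f 19 22 20
f 21 17 23
f 21 23 22
f 22 23 24
f 22 24 20
f 23 17 25
f 23 25 24
f 24 25 26
f 24 26 20
f 25 17 27
f 25 27 26
f 26 27 28
f 26 28 20
f 27 17 29
f 27 29 28
f 28 29 30
f 28 30 20
f 29 17 31
f 29 31 30
f 30 31 32
f 30 32 20
f 31 17 33
f 31 33 32
f 32 33 34
f 32 34 20
f 33 17 35
f 33 35 34
f 34 35 36
f 34 36 20
f 35 17 37
f 35 37 36
f 36 37 38
f 36 38 20
f 37 17 39
f 37 39 38
f 38 39 40
f 38 40 20
f 39 17 18
f 39 18 40
f 40 18 19
f 40 19 20
f 42 41 44
f 42 44 43
f 44 41 45
f 44 45 43
f 45 41 46
f 45 46 43
f 46 41 47
f 46 47 43
f 47 41 48
f 47 48 43
f 48 41 49
f 48 49 43
f 49 41 50
f 49 50 43
f 50 41 51
f 50 51 43
f 51 41 42
f 51 42 43
f 52 63 57
f 52 57 53
f 52 53 59
f 52 59 62
f 52 62 63
f 53 57 61
f 57 63 56
f 63 62 54
f 62 59 58
f 59 53 60
f 55 61 56
f 55 56 54
f 55 54 58
f 55 58 60
f 55 60 61
f 56 61 57
f 54 56 63
f 58 54 62
f 60 58 59
f 61 60 53



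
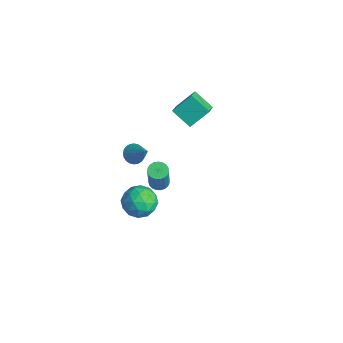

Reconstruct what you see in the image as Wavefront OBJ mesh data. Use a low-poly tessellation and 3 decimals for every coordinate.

v 1.754 0.74 1.062
v 2.126 0.419 0.864
v 2.758 0.058 2.641
v 2.386 0.38 2.838
v 2.23 0.613 0.866
v 2.862 0.252 2.643
v 2.252 0.829 0.903
v 2.884 0.468 2.68
v 2.188 1.03 0.966
v 2.819 0.669 2.743
v 2.048 1.181 1.047
v 2.68 0.82 2.823
v 1.858 1.256 1.129
v 2.49 0.895 2.906
v 1.65 1.241 1.2
v 2.282 0.88 2.977
v 1.46 1.14 1.247
v 2.092 0.779 3.024
v 1.321 0.97 1.262
v 1.952 0.609 3.039
v 1.256 0.76 1.242
v 1.888 0.399 3.019
v 1.278 0.547 1.191
v 1.91 0.186 2.968
v 1.382 0.367 1.118
v 2.014 0.006 2.895
v 1.551 0.252 1.035
v 2.182 -0.109 2.811
v 1.754 0.221 0.956
v 2.386 -0.14 2.733
v 1.958 0.28 0.896
v 2.589 -0.081 2.673
v -0.117 0.274 1.837
v 0.266 0.511 1.426
v 0.957 0.526 2.983
v 0.147 0.705 1.495
v -0.012 0.833 1.617
v -0.188 0.877 1.772
v -0.352 0.828 1.937
v -0.481 0.696 2.086
v -0.554 0.499 2.198
v -0.561 0.268 2.255
v -0.5 0.038 2.249
v -0.381 -0.156 2.179
v -0.221 -0.285 2.058
v -0.046 -0.328 1.903
v 0.119 -0.28 1.738
v 0.247 -0.147 1.588
v 0.321 0.05 1.476
v 0.327 0.281 1.419
v -0.077 1.051 -3.417
v 0.682 1.008 -2.737
v -1.002 0.092 -2.443
v -0.243 0.049 -1.763
v -0.745 0.925 -1.913
v -0.173 1.517 -2.515
v -0.147 -0.417 -2.665
v 0.425 0.175 -3.267
v 0.639 0.101 -2.273
v 0.27 0.93 -1.808
v -0.59 0.17 -3.372
v -0.959 0.999 -2.907
v 0.384 1.113 -3.163
v -0.704 -0.013 -2.017
v -0.999 0.501 -2.105
v -0.552 0.476 -1.706
v -0.119 1.413 -3.032
v 0.327 1.388 -2.632
v -0.511 1.339 -2.148
v -0.647 -0.288 -2.548
v -0.201 -0.313 -2.148
v 0.232 0.624 -3.474
v 0.679 0.599 -3.075
v 0.191 -0.239 -3.032
v 0.805 0.555 -2.49
v 0.261 -0.008 -1.918
v 0.317 -0.282 -2.448
v 0.654 0.066 -2.802
v 0.588 1.043 -2.217
v 0.044 0.479 -1.644
v -0.251 0.994 -1.732
v 0.085 1.342 -2.086
v 0.562 0.51 -1.944
v -0.364 0.621 -3.536
v -0.908 0.057 -2.963
v -0.405 -0.242 -3.094
v -0.069 0.106 -3.448
v -0.581 1.108 -3.262
v -1.125 0.545 -2.69
v -0.974 1.034 -2.378
v -0.637 1.382 -2.732
v -0.882 0.59 -3.236
v -1.192 3.183 3.485
v -0.493 2.617 4.026
v -1.07 4.209 4.4
v -0.37 3.643 4.941
v -0.23 3.697 2.779
v 0.47 3.131 3.32
v -0.107 4.723 3.694
v 0.592 4.157 4.235
f 2 1 5
f 2 5 3
f 3 5 6
f 3 6 4
f 5 1 7
f 5 7 6
f 6 7 8
f 6 8 4
f 7 1 9
f 7 9 8
f 8 9 10
f 8 10 4
f 9 1 11
f 9 11 10
f 10 11 12
f 10 12 4
f 11 1 13
f 11 13 12
f 12 13 14
f 12 14 4
f 13 1 15
f 13 15 14
f 14 15 16
f 14 16 4
f 15 1 17
f 15 17 16
f 16 17 18
f 16 18 4
f 17 1 19
f 17 19 18
f 18 19 20
f 18 20 4
f 19 1 21
f 19 21 20
f 20 21 22
f 20 22 4
f 21 1 23
f 21 23 22
f 22 23 24
f 22 24 4
f 23 1 25
f 23 25 24
f 24 25 26
f 24 26 4
f 25 1 27
f 25 27 26
f 26 27 28
f 26 28 4
f 27 1 29
f 27 29 28
f 28 29 30
f 28 30 4
f 29 1 31
f 29 31 30
f 30 31 32
f 30 32 4
f 31 1 2
f 31 2 32
f 32 2 3
f 32 3 4
f 34 33 36
f 34 36 35
f 36 33 37
f 36 37 35
f 37 33 38
f 37 38 35
f 38 33 39
f 38 39 35
f 39 33 40
f 39 40 35
f 40 33 41
f 40 41 35
f 41 33 42
f 41 42 35
f 42 33 43
f 42 43 35
f 43 33 44
f 43 44 35
f 44 33 45
f 44 45 35
f 45 33 46
f 45 46 35
f 46 33 47
f 46 47 35
f 47 33 48
f 47 48 35
f 48 33 49
f 48 49 35
f 49 33 50
f 49 50 35
f 50 33 34
f 50 34 35
f 51 88 67
f 88 62 91
f 67 91 56
f 88 91 67
f 51 67 63
f 67 56 68
f 63 68 52
f 67 68 63
f 51 63 72
f 63 52 73
f 72 73 58
f 63 73 72
f 51 72 84
f 72 58 87
f 84 87 61
f 72 87 84
f 51 84 88
f 84 61 92
f 88 92 62
f 84 92 88
f 52 68 79
f 68 56 82
f 79 82 60
f 68 82 79
f 56 91 69
f 91 62 90
f 69 90 55
f 91 90 69
f 62 92 89
f 92 61 85
f 89 85 53
f 92 85 89
f 61 87 86
f 87 58 74
f 86 74 57
f 87 74 86
f 58 73 78
f 73 52 75
f 78 75 59
f 73 75 78
f 54 80 66
f 80 60 81
f 66 81 55
f 80 81 66
f 54 66 64
f 66 55 65
f 64 65 53
f 66 65 64
f 54 64 71
f 64 53 70
f 71 70 57
f 64 70 71
f 54 71 76
f 71 57 77
f 76 77 59
f 71 77 76
f 54 76 80
f 76 59 83
f 80 83 60
f 76 83 80
f 55 81 69
f 81 60 82
f 69 82 56
f 81 82 69
f 53 65 89
f 65 55 90
f 89 90 62
f 65 90 89
f 57 70 86
f 70 53 85
f 86 85 61
f 70 85 86
f 59 77 78
f 77 57 74
f 78 74 58
f 77 74 78
f 60 83 79
f 83 59 75
f 79 75 52
f 83 75 79
f 94 96 93
f 97 94 93
f 93 96 95
f 95 97 93
f 94 100 96
f 98 94 97
f 98 100 94
f 96 100 95
f 99 97 95
f 95 100 99
f 99 98 97
f 100 98 99



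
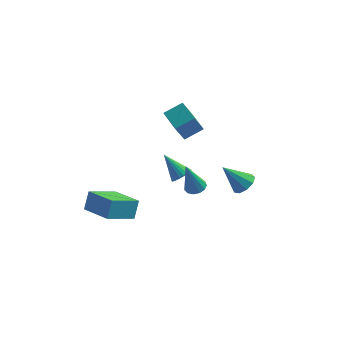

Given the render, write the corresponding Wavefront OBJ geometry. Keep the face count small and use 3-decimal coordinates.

v 0.611 0.628 -0.926
v 0.962 1.196 -0.877
v -0.471 1.192 0.286
v 0.788 1.259 -1.062
v 0.587 1.226 -1.226
v 0.39 1.102 -1.344
v 0.226 0.906 -1.399
v 0.121 0.667 -1.382
v 0.09 0.423 -1.295
v 0.139 0.209 -1.152
v 0.259 0.059 -0.975
v 0.433 -0.004 -0.79
v 0.634 0.029 -0.626
v 0.832 0.153 -0.508
v 0.995 0.349 -0.453
v 1.101 0.588 -0.471
v 1.131 0.833 -0.557
v 1.083 1.046 -0.7
v 4.553 -3.406 2.413
v 5.096 -3.249 2.906
v 3.407 -3.494 3.707
v 4.878 -2.815 2.742
v 4.507 -2.657 2.424
v 4.158 -2.85 2.101
v 3.993 -3.303 1.925
v 4.091 -3.804 1.977
v 4.404 -4.119 2.233
v 4.787 -4.1 2.574
v 5.061 -3.756 2.839
v -4.015 -3.695 -0.698
v -3.864 -3.095 0.318
v -2.783 -2.527 -1.573
v -2.631 -1.926 -0.556
v -2.509 -4.914 -0.204
v -2.357 -4.313 0.813
v -1.276 -3.745 -1.078
v -1.125 -3.145 -0.062
v 1.755 -1.901 0.48
v 2.307 -2.196 0.555
v 1.285 -2.279 2.46
v 2.364 -1.855 0.633
v 2.228 -1.529 0.663
v 1.942 -1.32 0.635
v 1.597 -1.297 0.557
v 1.301 -1.465 0.455
v 1.15 -1.772 0.361
v 1.191 -2.12 0.304
v 1.411 -2.399 0.303
v 1.74 -2.52 0.359
v 2.074 -2.444 0.452
v 0.653 1.378 1.623
v 0.227 0.753 2.999
v -0.187 2.564 1.902
v -0.612 1.939 3.278
v 1.632 1.941 2.182
v 1.207 1.316 3.558
v 0.793 3.127 2.461
v 0.367 2.502 3.837
f 2 1 4
f 2 4 3
f 4 1 5
f 4 5 3
f 5 1 6
f 5 6 3
f 6 1 7
f 6 7 3
f 7 1 8
f 7 8 3
f 8 1 9
f 8 9 3
f 9 1 10
f 9 10 3
f 10 1 11
f 10 11 3
f 11 1 12
f 11 12 3
f 12 1 13
f 12 13 3
f 13 1 14
f 13 14 3
f 14 1 15
f 14 15 3
f 15 1 16
f 15 16 3
f 16 1 17
f 16 17 3
f 17 1 18
f 17 18 3
f 18 1 2
f 18 2 3
f 20 19 22
f 20 22 21
f 22 19 23
f 22 23 21
f 23 19 24
f 23 24 21
f 24 19 25
f 24 25 21
f 25 19 26
f 25 26 21
f 26 19 27
f 26 27 21
f 27 19 28
f 27 28 21
f 28 19 29
f 28 29 21
f 29 19 20
f 29 20 21
f 31 33 30
f 34 31 30
f 30 33 32
f 32 34 30
f 31 37 33
f 35 31 34
f 35 37 31
f 33 37 32
f 36 34 32
f 32 37 36
f 36 35 34
f 37 35 36
f 39 38 41
f 39 41 40
f 41 38 42
f 41 42 40
f 42 38 43
f 42 43 40
f 43 38 44
f 43 44 40
f 44 38 45
f 44 45 40
f 45 38 46
f 45 46 40
f 46 38 47
f 46 47 40
f 47 38 48
f 47 48 40
f 48 38 49
f 48 49 40
f 49 38 50
f 49 50 40
f 50 38 39
f 50 39 40
f 52 54 51
f 55 52 51
f 51 54 53
f 53 55 51
f 52 58 54
f 56 52 55
f 56 58 52
f 54 58 53
f 57 55 53
f 53 58 57
f 57 56 55
f 58 56 57



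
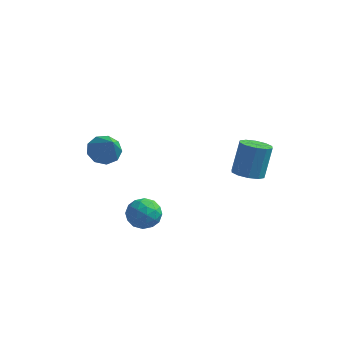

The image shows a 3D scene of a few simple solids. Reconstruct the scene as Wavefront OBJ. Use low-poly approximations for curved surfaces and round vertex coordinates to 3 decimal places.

v -2.047 -2.924 -1.325
v -1.233 -3.027 -1.651
v -2.087 -4.313 -0.989
v -1.273 -4.416 -1.315
v -1.396 -3.952 -0.574
v -1.371 -3.094 -0.782
v -1.949 -4.246 -1.858
v -1.924 -3.388 -2.066
v -1.172 -3.844 -1.981
v -0.831 -3.662 -1.187
v -2.489 -3.678 -1.453
v -2.148 -3.496 -0.659
v -1.636 -2.854 -1.518
v -1.684 -4.486 -1.122
v -1.756 -4.213 -0.687
v -1.278 -4.274 -0.879
v -1.717 -2.893 -1.006
v -1.239 -2.953 -1.198
v -1.335 -3.497 -0.565
v -2.081 -4.387 -1.442
v -1.603 -4.447 -1.634
v -2.042 -3.066 -1.761
v -1.564 -3.127 -1.953
v -1.985 -3.843 -2.075
v -1.122 -3.395 -1.904
v -1.146 -4.211 -1.706
v -1.543 -4.111 -2.025
v -1.528 -3.607 -2.147
v -0.921 -3.288 -1.437
v -0.945 -4.104 -1.239
v -1.017 -3.831 -0.804
v -1.003 -3.327 -0.926
v -0.886 -3.768 -1.631
v -2.375 -3.236 -1.401
v -2.399 -4.052 -1.203
v -2.317 -4.013 -1.714
v -2.303 -3.509 -1.836
v -2.174 -3.129 -0.934
v -2.198 -3.945 -0.736
v -1.792 -3.733 -0.493
v -1.777 -3.229 -0.615
v -2.434 -3.572 -1.009
v -4.051 -2.369 1.528
v -3.736 -2.892 0.966
v -3.209 -3.371 2.932
v -3.375 -2.463 1.055
v -3.331 -1.99 1.366
v -3.623 -1.694 1.752
v -4.116 -1.714 2.034
v -4.578 -2.04 2.078
v -4.794 -2.52 1.865
v -4.662 -2.93 1.494
v -4.245 -3.076 1.139
v 1.886 0.472 -0.61
v 2.683 0.443 -0.671
v 2.831 1.139 0.95
v 2.034 1.168 1.01
v 2.532 0.881 -0.845
v 2.681 1.577 0.776
v 2.134 1.162 -0.929
v 2.283 1.858 0.691
v 1.642 1.18 -0.892
v 1.79 1.876 0.729
v 1.242 0.927 -0.747
v 1.391 1.623 0.874
v 1.089 0.501 -0.55
v 1.237 1.197 1.071
v 1.239 0.063 -0.376
v 1.388 0.759 1.245
v 1.637 -0.218 -0.291
v 1.786 0.478 1.329
v 2.13 -0.236 -0.329
v 2.278 0.46 1.292
v 2.529 0.017 -0.474
v 2.678 0.713 1.147
f 1 38 17
f 38 12 41
f 17 41 6
f 38 41 17
f 1 17 13
f 17 6 18
f 13 18 2
f 17 18 13
f 1 13 22
f 13 2 23
f 22 23 8
f 13 23 22
f 1 22 34
f 22 8 37
f 34 37 11
f 22 37 34
f 1 34 38
f 34 11 42
f 38 42 12
f 34 42 38
f 2 18 29
f 18 6 32
f 29 32 10
f 18 32 29
f 6 41 19
f 41 12 40
f 19 40 5
f 41 40 19
f 12 42 39
f 42 11 35
f 39 35 3
f 42 35 39
f 11 37 36
f 37 8 24
f 36 24 7
f 37 24 36
f 8 23 28
f 23 2 25
f 28 25 9
f 23 25 28
f 4 30 16
f 30 10 31
f 16 31 5
f 30 31 16
f 4 16 14
f 16 5 15
f 14 15 3
f 16 15 14
f 4 14 21
f 14 3 20
f 21 20 7
f 14 20 21
f 4 21 26
f 21 7 27
f 26 27 9
f 21 27 26
f 4 26 30
f 26 9 33
f 30 33 10
f 26 33 30
f 5 31 19
f 31 10 32
f 19 32 6
f 31 32 19
f 3 15 39
f 15 5 40
f 39 40 12
f 15 40 39
f 7 20 36
f 20 3 35
f 36 35 11
f 20 35 36
f 9 27 28
f 27 7 24
f 28 24 8
f 27 24 28
f 10 33 29
f 33 9 25
f 29 25 2
f 33 25 29
f 44 43 46
f 44 46 45
f 46 43 47
f 46 47 45
f 47 43 48
f 47 48 45
f 48 43 49
f 48 49 45
f 49 43 50
f 49 50 45
f 50 43 51
f 50 51 45
f 51 43 52
f 51 52 45
f 52 43 53
f 52 53 45
f 53 43 44
f 53 44 45
f 55 54 58
f 55 58 56
f 56 58 59
f 56 59 57
f 58 54 60
f 58 60 59
f 59 60 61
f 59 61 57
f 60 54 62
f 60 62 61
f 61 62 63
f 61 63 57
f 62 54 64
f 62 64 63
f 63 64 65
f 63 65 57
f 64 54 66
f 64 66 65
f 65 66 67
f 65 67 57
f 66 54 68
f 66 68 67
f 67 68 69
f 67 69 57
f 68 54 70
f 68 70 69
f 69 70 71
f 69 71 57
f 70 54 72
f 70 72 71
f 71 72 73
f 71 73 57
f 72 54 74
f 72 74 73
f 73 74 75
f 73 75 57
f 74 54 55
f 74 55 75
f 75 55 56
f 75 56 57



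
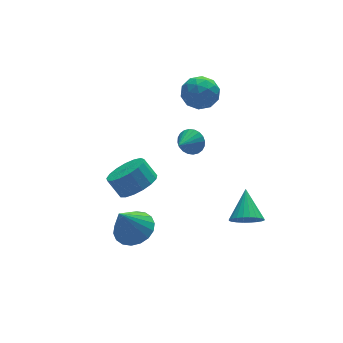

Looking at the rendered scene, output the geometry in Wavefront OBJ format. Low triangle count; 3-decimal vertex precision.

v 1.959 1.953 2.138
v 2.884 1.612 2.354
v 1.536 0.468 1.606
v 2.461 0.127 1.822
v 1.83 0.383 2.568
v 2.092 1.3 2.896
v 2.328 0.78 1.064
v 2.59 1.697 1.392
v 3.112 0.887 1.69
v 2.805 0.642 2.62
v 1.615 1.438 1.34
v 1.308 1.193 2.27
v 2.459 1.913 2.293
v 1.961 0.167 1.667
v 1.591 0.317 2.105
v 2.135 0.117 2.233
v 1.993 1.73 2.611
v 2.537 1.529 2.739
v 1.917 0.807 2.864
v 1.883 0.551 1.221
v 2.427 0.35 1.349
v 2.285 1.963 1.727
v 2.829 1.763 1.855
v 2.503 1.273 1.096
v 3.137 1.286 2.03
v 2.888 0.413 1.717
v 2.81 0.797 1.271
v 2.964 1.336 1.464
v 2.956 1.142 2.576
v 2.707 0.269 2.263
v 2.336 0.419 2.701
v 2.49 0.959 2.895
v 3.09 0.716 2.186
v 1.713 1.811 1.697
v 1.464 0.938 1.384
v 1.93 1.121 1.065
v 2.084 1.661 1.259
v 1.532 1.667 2.243
v 1.283 0.794 1.93
v 1.456 0.744 2.496
v 1.61 1.283 2.689
v 1.33 1.364 1.774
v 0.416 -1.73 1.155
v 0.892 -2.015 1.614
v -0.536 -2.37 1.745
v 0.819 -1.78 1.75
v 0.684 -1.538 1.795
v 0.508 -1.325 1.743
v 0.318 -1.173 1.601
v 0.144 -1.107 1.392
v 0.01 -1.135 1.146
v -0.061 -1.254 0.902
v -0.06 -1.445 0.696
v 0.013 -1.68 0.56
v 0.148 -1.922 0.515
v 0.324 -2.135 0.567
v 0.513 -2.286 0.708
v 0.688 -2.353 0.918
v 0.821 -2.325 1.164
v 0.893 -2.206 1.408
v -2.46 -1.498 -4.556
v -1.566 -1.911 -4.162
v -3.3 -1.702 -2.864
v -1.514 -1.449 -4.08
v -1.648 -0.997 -4.092
v -1.944 -0.645 -4.197
v -2.341 -0.461 -4.372
v -2.762 -0.483 -4.584
v -3.123 -0.705 -4.79
v -3.353 -1.085 -4.95
v -3.405 -1.547 -5.032
v -3.271 -1.999 -5.019
v -2.976 -2.352 -4.915
v -2.578 -2.535 -4.74
v -2.157 -2.514 -4.528
v -1.796 -2.291 -4.322
v 2.444 -3.637 -4.034
v 3.223 -3.707 -4.392
v 3.036 -2.323 -3.006
v 3.077 -3.483 -4.595
v 2.835 -3.282 -4.713
v 2.534 -3.136 -4.727
v 2.219 -3.065 -4.635
v 1.938 -3.082 -4.452
v 1.734 -3.183 -4.206
v 1.639 -3.353 -3.933
v 1.666 -3.567 -3.675
v 1.811 -3.791 -3.472
v 2.053 -3.992 -3.355
v 2.354 -4.138 -3.341
v 2.669 -4.209 -3.432
v 2.95 -4.192 -3.615
v 3.154 -4.091 -3.862
v 3.25 -3.921 -4.135
v -2 -1.05 -1.818
v -1.044 -1.093 -1.362
v -1.445 -0.494 -0.466
v -2.4 -0.45 -0.922
v -1.027 -0.668 -1.638
v -1.428 -0.069 -0.742
v -1.233 -0.33 -1.956
v -1.634 0.269 -1.06
v -1.615 -0.157 -2.242
v -2.016 0.442 -1.346
v -2.085 -0.189 -2.431
v -2.486 0.41 -1.535
v -2.535 -0.418 -2.48
v -2.936 0.181 -1.584
v -2.863 -0.791 -2.377
v -3.264 -0.192 -1.481
v -2.993 -1.224 -2.146
v -3.393 -0.625 -1.249
v -2.895 -1.617 -1.839
v -3.296 -1.018 -0.943
v -2.592 -1.879 -1.528
v -2.993 -1.28 -0.632
v -2.154 -1.952 -1.284
v -2.554 -1.353 -0.388
v -1.68 -1.818 -1.161
v -2.081 -1.219 -0.265
v -1.279 -1.508 -1.19
v -1.68 -0.909 -0.294
f 1 38 17
f 38 12 41
f 17 41 6
f 38 41 17
f 1 17 13
f 17 6 18
f 13 18 2
f 17 18 13
f 1 13 22
f 13 2 23
f 22 23 8
f 13 23 22
f 1 22 34
f 22 8 37
f 34 37 11
f 22 37 34
f 1 34 38
f 34 11 42
f 38 42 12
f 34 42 38
f 2 18 29
f 18 6 32
f 29 32 10
f 18 32 29
f 6 41 19
f 41 12 40
f 19 40 5
f 41 40 19
f 12 42 39
f 42 11 35
f 39 35 3
f 42 35 39
f 11 37 36
f 37 8 24
f 36 24 7
f 37 24 36
f 8 23 28
f 23 2 25
f 28 25 9
f 23 25 28
f 4 30 16
f 30 10 31
f 16 31 5
f 30 31 16
f 4 16 14
f 16 5 15
f 14 15 3
f 16 15 14
f 4 14 21
f 14 3 20
f 21 20 7
f 14 20 21
f 4 21 26
f 21 7 27
f 26 27 9
f 21 27 26
f 4 26 30
f 26 9 33
f 30 33 10
f 26 33 30
f 5 31 19
f 31 10 32
f 19 32 6
f 31 32 19
f 3 15 39
f 15 5 40
f 39 40 12
f 15 40 39
f 7 20 36
f 20 3 35
f 36 35 11
f 20 35 36
f 9 27 28
f 27 7 24
f 28 24 8
f 27 24 28
f 10 33 29
f 33 9 25
f 29 25 2
f 33 25 29
f 44 43 46
f 44 46 45
f 46 43 47
f 46 47 45
f 47 43 48
f 47 48 45
f 48 43 49
f 48 49 45
f 49 43 50
f 49 50 45
f 50 43 51
f 50 51 45
f 51 43 52
f 51 52 45
f 52 43 53
f 52 53 45
f 53 43 54
f 53 54 45
f 54 43 55
f 54 55 45
f 55 43 56
f 55 56 45
f 56 43 57
f 56 57 45
f 57 43 58
f 57 58 45
f 58 43 59
f 58 59 45
f 59 43 60
f 59 60 45
f 60 43 44
f 60 44 45
f 62 61 64
f 62 64 63
f 64 61 65
f 64 65 63
f 65 61 66
f 65 66 63
f 66 61 67
f 66 67 63
f 67 61 68
f 67 68 63
f 68 61 69
f 68 69 63
f 69 61 70
f 69 70 63
f 70 61 71
f 70 71 63
f 71 61 72
f 71 72 63
f 72 61 73
f 72 73 63
f 73 61 74
f 73 74 63
f 74 61 75
f 74 75 63
f 75 61 76
f 75 76 63
f 76 61 62
f 76 62 63
f 78 77 80
f 78 80 79
f 80 77 81
f 80 81 79
f 81 77 82
f 81 82 79
f 82 77 83
f 82 83 79
f 83 77 84
f 83 84 79
f 84 77 85
f 84 85 79
f 85 77 86
f 85 86 79
f 86 77 87
f 86 87 79
f 87 77 88
f 87 88 79
f 88 77 89
f 88 89 79
f 89 77 90
f 89 90 79
f 90 77 91
f 90 91 79
f 91 77 92
f 91 92 79
f 92 77 93
f 92 93 79
f 93 77 94
f 93 94 79
f 94 77 78
f 94 78 79
f 96 95 99
f 96 99 97
f 97 99 100
f 97 100 98
f 99 95 101
f 99 101 100
f 100 101 102
f 100 102 98
f 101 95 103
f 101 103 102
f 102 103 104
f 102 104 98
f 103 95 105
f 103 105 104
f 104 105 106
f 104 106 98
f 105 95 107
f 105 107 106
f 106 107 108
f 106 108 98
f 107 95 109
f 107 109 108
f 108 109 110
f 108 110 98
f 109 95 111
f 109 111 110
f 110 111 112
f 110 112 98
f 111 95 113
f 111 113 112
f 112 113 114
f 112 114 98
f 113 95 115
f 113 115 114
f 114 115 116
f 114 116 98
f 115 95 117
f 115 117 116
f 116 117 118
f 116 118 98
f 117 95 119
f 117 119 118
f 118 119 120
f 118 120 98
f 119 95 121
f 119 121 120
f 120 121 122
f 120 122 98
f 121 95 96
f 121 96 122
f 122 96 97
f 122 97 98

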